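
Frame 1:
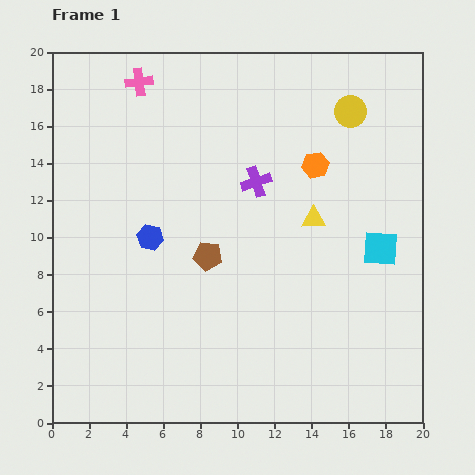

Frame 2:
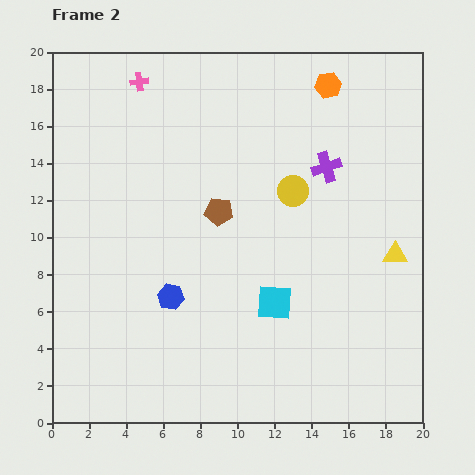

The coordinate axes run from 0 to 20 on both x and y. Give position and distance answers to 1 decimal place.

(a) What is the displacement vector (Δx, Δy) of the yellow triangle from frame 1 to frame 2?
(4.4, -1.9)

The yellow triangle was at (14.1, 11.0) in frame 1 and (18.5, 9.1) in frame 2.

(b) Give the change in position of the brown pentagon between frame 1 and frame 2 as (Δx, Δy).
(0.6, 2.4)

The brown pentagon was at (8.4, 9.0) in frame 1 and (9.0, 11.4) in frame 2.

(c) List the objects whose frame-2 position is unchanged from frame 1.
the pink cross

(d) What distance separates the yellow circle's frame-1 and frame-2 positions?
5.3

The yellow circle moved from (16.1, 16.8) to (13.0, 12.5), a distance of √(3.1² + 4.3²) ≈ 5.3.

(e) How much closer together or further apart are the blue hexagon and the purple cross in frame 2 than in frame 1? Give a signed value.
+4.5

Distance in frame 1: 6.4. Distance in frame 2: 10.9.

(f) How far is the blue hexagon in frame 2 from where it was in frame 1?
3.4

The blue hexagon moved from (5.3, 10.0) to (6.4, 6.8), a distance of √(1.1² + 3.2²) ≈ 3.4.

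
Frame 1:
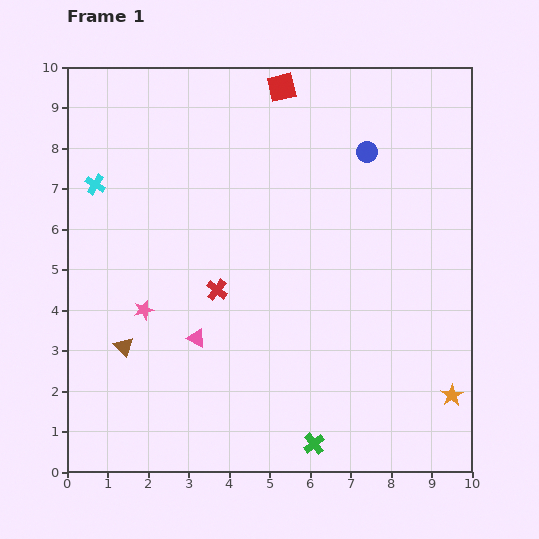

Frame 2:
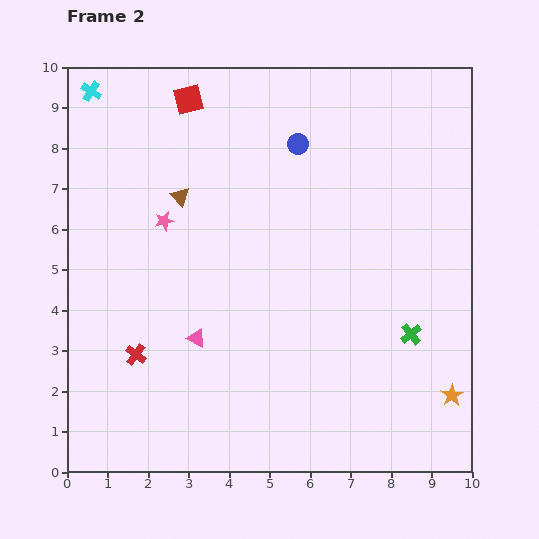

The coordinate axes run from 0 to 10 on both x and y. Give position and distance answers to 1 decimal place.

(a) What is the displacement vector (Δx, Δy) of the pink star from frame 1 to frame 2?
(0.5, 2.2)

The pink star was at (1.9, 4.0) in frame 1 and (2.4, 6.2) in frame 2.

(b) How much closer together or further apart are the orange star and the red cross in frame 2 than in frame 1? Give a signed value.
+1.5

Distance in frame 1: 6.4. Distance in frame 2: 7.9.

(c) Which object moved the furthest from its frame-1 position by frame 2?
the brown triangle

(moved 4.0; next 3.6)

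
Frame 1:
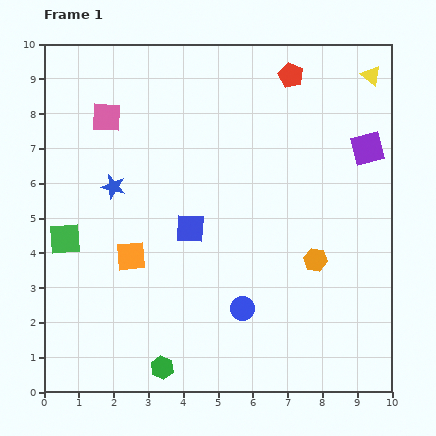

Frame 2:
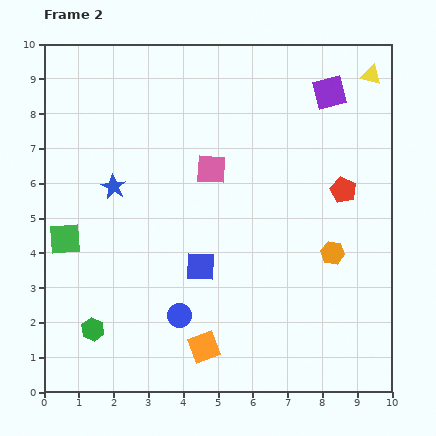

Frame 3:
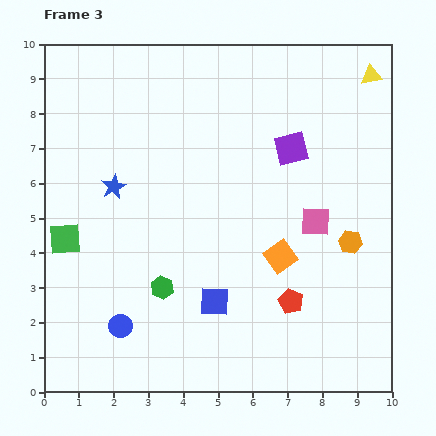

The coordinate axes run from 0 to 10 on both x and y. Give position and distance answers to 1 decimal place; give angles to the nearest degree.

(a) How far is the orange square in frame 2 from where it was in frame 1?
3.3

The orange square moved from (2.5, 3.9) to (4.6, 1.3), a distance of √(2.1² + 2.6²) ≈ 3.3.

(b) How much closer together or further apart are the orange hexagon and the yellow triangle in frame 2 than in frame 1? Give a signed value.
-0.3

Distance in frame 1: 5.5. Distance in frame 2: 5.2.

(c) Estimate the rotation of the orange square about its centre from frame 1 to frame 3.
31° counter-clockwise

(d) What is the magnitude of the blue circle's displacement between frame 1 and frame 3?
3.5

The blue circle moved from (5.7, 2.4) to (2.2, 1.9), a distance of √(3.5² + 0.5²) ≈ 3.5.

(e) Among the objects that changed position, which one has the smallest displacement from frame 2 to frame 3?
the orange hexagon

(moved 0.6)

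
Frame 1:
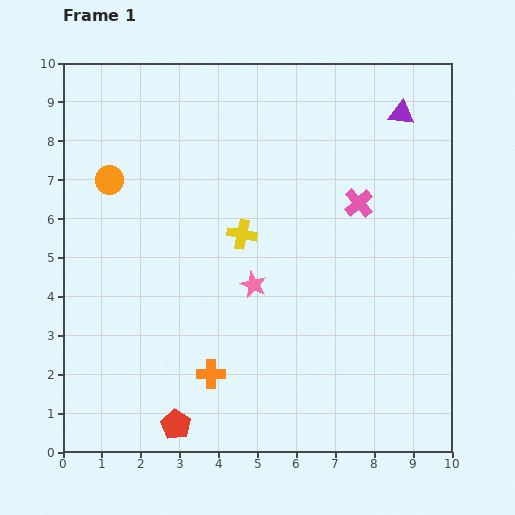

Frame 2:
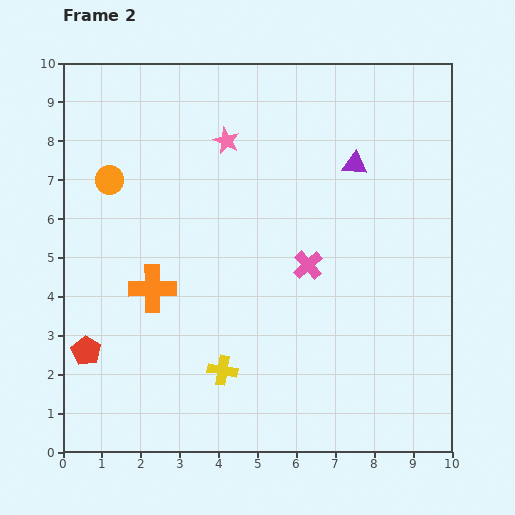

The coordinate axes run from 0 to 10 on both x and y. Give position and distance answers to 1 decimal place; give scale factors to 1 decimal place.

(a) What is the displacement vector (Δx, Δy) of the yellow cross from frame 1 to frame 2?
(-0.5, -3.5)

The yellow cross was at (4.6, 5.6) in frame 1 and (4.1, 2.1) in frame 2.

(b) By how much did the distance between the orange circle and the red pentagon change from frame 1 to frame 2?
-2.1

Distance in frame 1: 6.5. Distance in frame 2: 4.4.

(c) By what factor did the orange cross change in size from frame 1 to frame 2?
1.7×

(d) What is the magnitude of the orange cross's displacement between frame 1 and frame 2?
2.7

The orange cross moved from (3.8, 2.0) to (2.3, 4.2), a distance of √(1.5² + 2.2²) ≈ 2.7.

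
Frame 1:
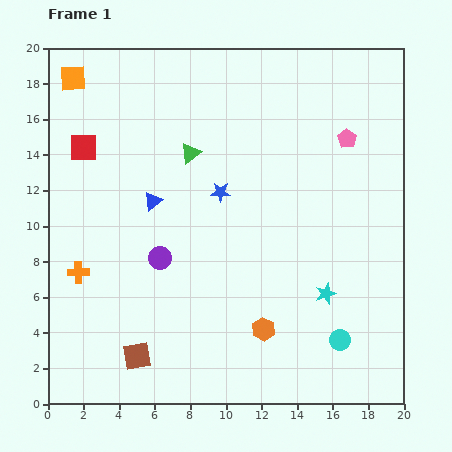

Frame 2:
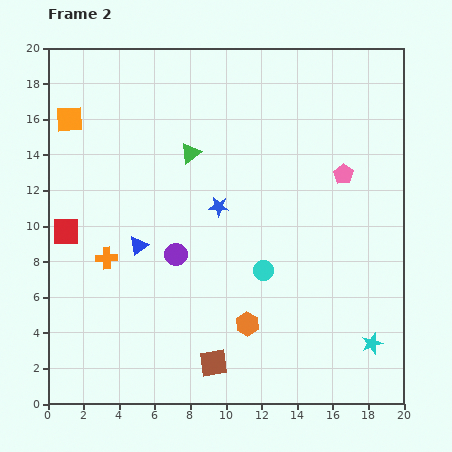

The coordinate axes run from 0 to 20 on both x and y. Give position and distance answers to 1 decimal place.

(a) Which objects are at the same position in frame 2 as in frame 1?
the green triangle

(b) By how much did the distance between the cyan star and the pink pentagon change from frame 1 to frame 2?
+0.8

Distance in frame 1: 8.8. Distance in frame 2: 9.6.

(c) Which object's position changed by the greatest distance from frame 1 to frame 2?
the cyan circle

(moved 5.8; next 4.8)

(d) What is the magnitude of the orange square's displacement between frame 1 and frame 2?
2.3

The orange square moved from (1.4, 18.3) to (1.2, 16.0), a distance of √(0.2² + 2.3²) ≈ 2.3.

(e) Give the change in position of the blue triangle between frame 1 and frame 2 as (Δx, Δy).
(-0.8, -2.5)

The blue triangle was at (5.9, 11.4) in frame 1 and (5.1, 8.9) in frame 2.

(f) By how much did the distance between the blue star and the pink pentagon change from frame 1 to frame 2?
-0.5

Distance in frame 1: 7.7. Distance in frame 2: 7.2.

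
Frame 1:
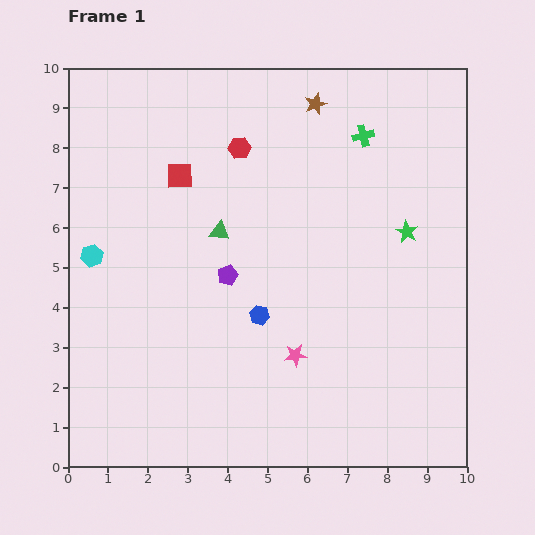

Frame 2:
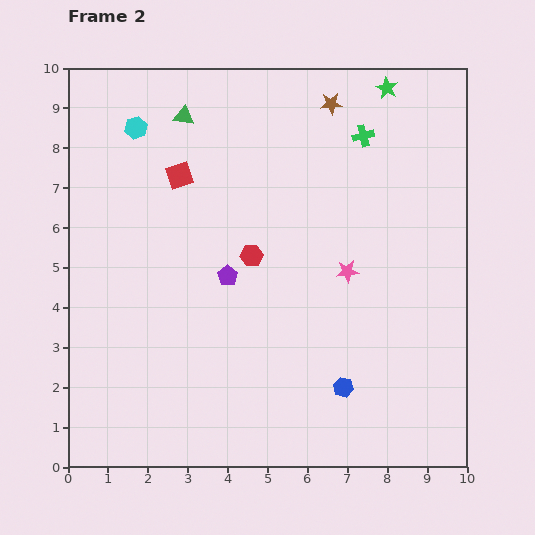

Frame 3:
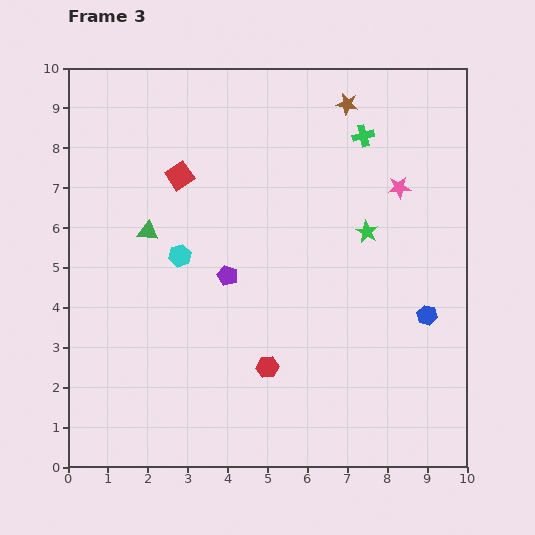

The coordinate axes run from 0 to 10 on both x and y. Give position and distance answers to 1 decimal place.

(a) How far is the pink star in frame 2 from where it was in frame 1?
2.5

The pink star moved from (5.7, 2.8) to (7.0, 4.9), a distance of √(1.3² + 2.1²) ≈ 2.5.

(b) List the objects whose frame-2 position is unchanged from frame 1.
the purple pentagon, the green cross, the red square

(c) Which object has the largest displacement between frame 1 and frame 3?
the red hexagon

(moved 5.5; next 4.9)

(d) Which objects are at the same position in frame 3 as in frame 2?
the purple pentagon, the green cross, the red square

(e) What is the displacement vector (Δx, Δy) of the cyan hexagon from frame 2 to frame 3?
(1.1, -3.2)

The cyan hexagon was at (1.7, 8.5) in frame 2 and (2.8, 5.3) in frame 3.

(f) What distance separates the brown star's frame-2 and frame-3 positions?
0.4

The brown star moved from (6.6, 9.1) to (7.0, 9.1), a distance of √(0.4² + 0.0²) ≈ 0.4.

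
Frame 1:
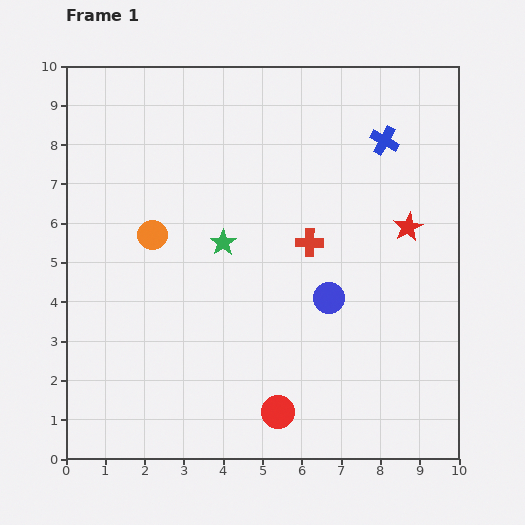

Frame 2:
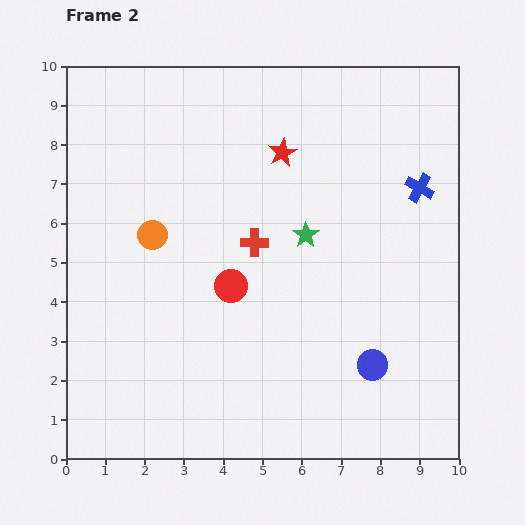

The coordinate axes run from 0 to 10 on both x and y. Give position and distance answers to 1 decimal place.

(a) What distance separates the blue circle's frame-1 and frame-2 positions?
2.0

The blue circle moved from (6.7, 4.1) to (7.8, 2.4), a distance of √(1.1² + 1.7²) ≈ 2.0.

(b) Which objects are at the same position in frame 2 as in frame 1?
the orange circle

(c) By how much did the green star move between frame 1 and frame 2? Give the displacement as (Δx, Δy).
(2.1, 0.2)

The green star was at (4.0, 5.5) in frame 1 and (6.1, 5.7) in frame 2.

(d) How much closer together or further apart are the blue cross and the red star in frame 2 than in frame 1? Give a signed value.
+1.3

Distance in frame 1: 2.3. Distance in frame 2: 3.6.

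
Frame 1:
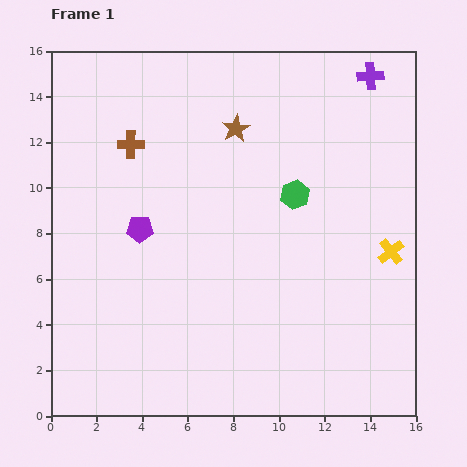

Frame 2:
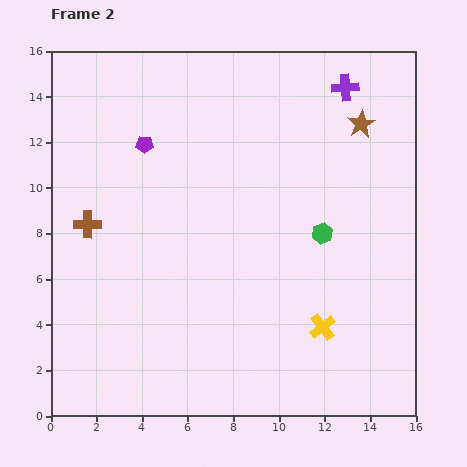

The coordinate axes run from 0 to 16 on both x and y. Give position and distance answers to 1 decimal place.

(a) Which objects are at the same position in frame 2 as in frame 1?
none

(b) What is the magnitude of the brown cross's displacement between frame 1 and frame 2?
4.0

The brown cross moved from (3.5, 11.9) to (1.6, 8.4), a distance of √(1.9² + 3.5²) ≈ 4.0.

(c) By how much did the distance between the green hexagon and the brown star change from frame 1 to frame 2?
+1.2

Distance in frame 1: 3.9. Distance in frame 2: 5.1.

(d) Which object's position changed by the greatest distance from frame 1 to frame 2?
the brown star

(moved 5.5; next 4.5)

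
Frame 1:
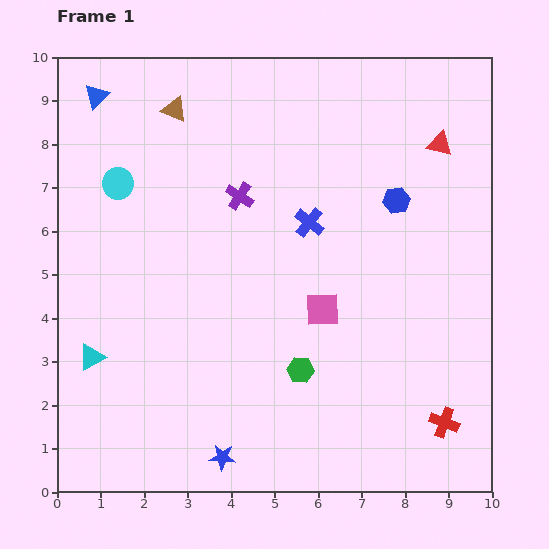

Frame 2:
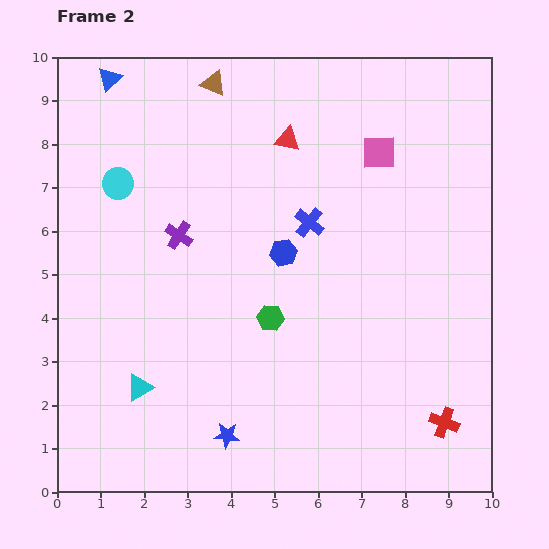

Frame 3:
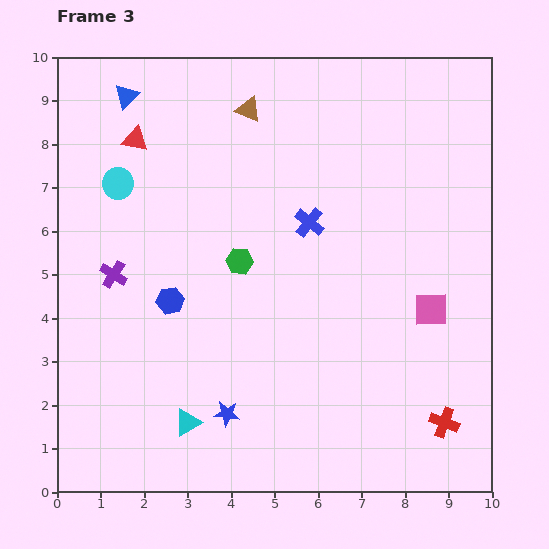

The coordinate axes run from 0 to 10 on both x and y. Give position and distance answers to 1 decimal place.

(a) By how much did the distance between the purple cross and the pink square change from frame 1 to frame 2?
+1.8

Distance in frame 1: 3.2. Distance in frame 2: 5.0.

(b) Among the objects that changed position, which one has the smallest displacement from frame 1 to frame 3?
the blue triangle

(moved 0.7)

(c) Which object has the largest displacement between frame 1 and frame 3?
the red triangle

(moved 7.0; next 5.7)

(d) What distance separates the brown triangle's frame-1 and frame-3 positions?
1.7

The brown triangle moved from (2.7, 8.8) to (4.4, 8.8), a distance of √(1.7² + 0.0²) ≈ 1.7.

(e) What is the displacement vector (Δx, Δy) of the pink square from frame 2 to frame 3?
(1.2, -3.6)

The pink square was at (7.4, 7.8) in frame 2 and (8.6, 4.2) in frame 3.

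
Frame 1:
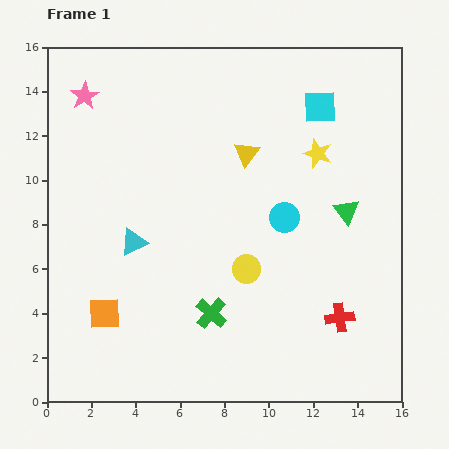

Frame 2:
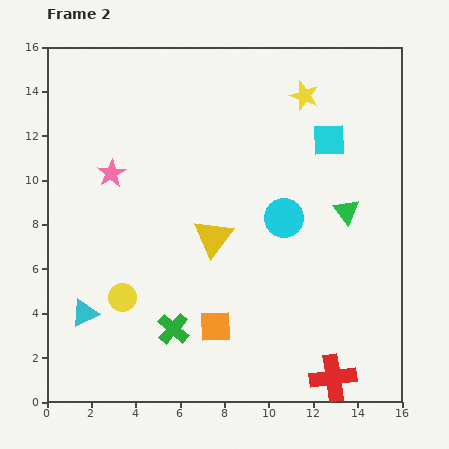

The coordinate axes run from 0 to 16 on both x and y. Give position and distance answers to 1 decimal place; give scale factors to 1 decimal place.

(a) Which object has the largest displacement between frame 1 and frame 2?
the yellow circle

(moved 5.7; next 5.0)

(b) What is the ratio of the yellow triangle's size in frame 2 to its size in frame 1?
1.5×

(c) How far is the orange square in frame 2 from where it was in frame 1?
5.0

The orange square moved from (2.6, 4.0) to (7.6, 3.4), a distance of √(5.0² + 0.6²) ≈ 5.0.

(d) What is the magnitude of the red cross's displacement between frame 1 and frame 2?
2.7

The red cross moved from (13.2, 3.8) to (12.9, 1.1), a distance of √(0.3² + 2.7²) ≈ 2.7.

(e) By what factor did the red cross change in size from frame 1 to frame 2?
1.6×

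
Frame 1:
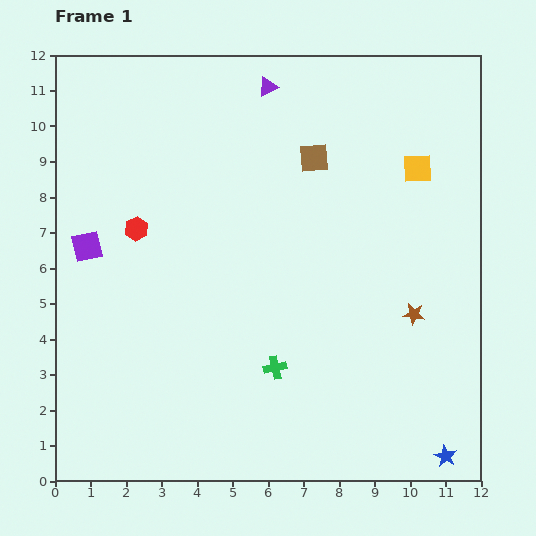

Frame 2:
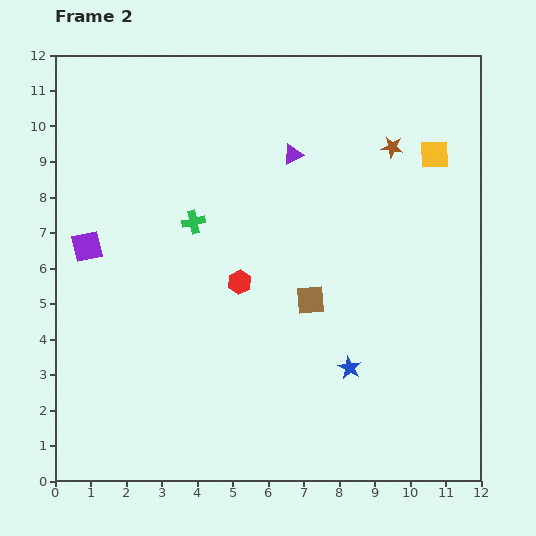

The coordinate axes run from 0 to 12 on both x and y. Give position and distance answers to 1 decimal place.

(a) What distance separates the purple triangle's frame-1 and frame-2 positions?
2.0

The purple triangle moved from (6.0, 11.1) to (6.7, 9.2), a distance of √(0.7² + 1.9²) ≈ 2.0.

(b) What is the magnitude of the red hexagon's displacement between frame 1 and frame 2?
3.3

The red hexagon moved from (2.3, 7.1) to (5.2, 5.6), a distance of √(2.9² + 1.5²) ≈ 3.3.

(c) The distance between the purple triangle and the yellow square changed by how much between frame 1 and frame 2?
-0.8

Distance in frame 1: 4.8. Distance in frame 2: 4.0.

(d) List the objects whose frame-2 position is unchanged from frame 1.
the purple square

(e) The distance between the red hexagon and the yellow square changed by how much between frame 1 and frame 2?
-1.5

Distance in frame 1: 8.1. Distance in frame 2: 6.6.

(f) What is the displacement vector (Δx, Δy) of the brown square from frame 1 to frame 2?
(-0.1, -4.0)

The brown square was at (7.3, 9.1) in frame 1 and (7.2, 5.1) in frame 2.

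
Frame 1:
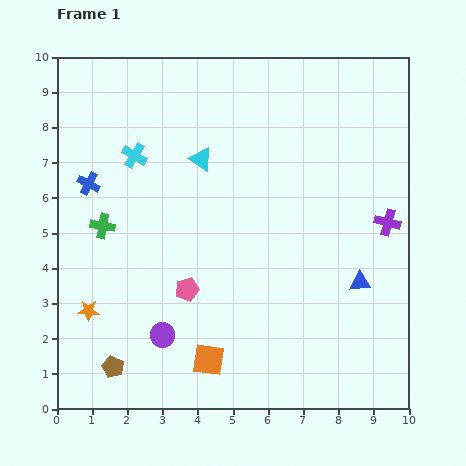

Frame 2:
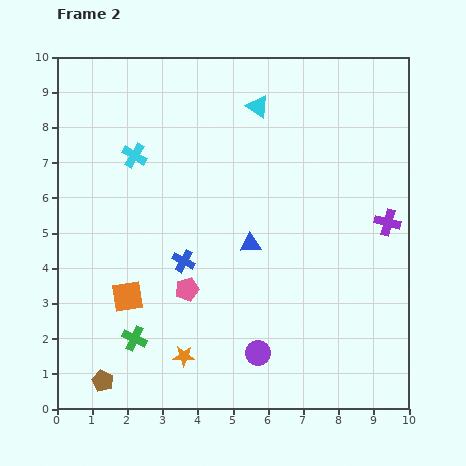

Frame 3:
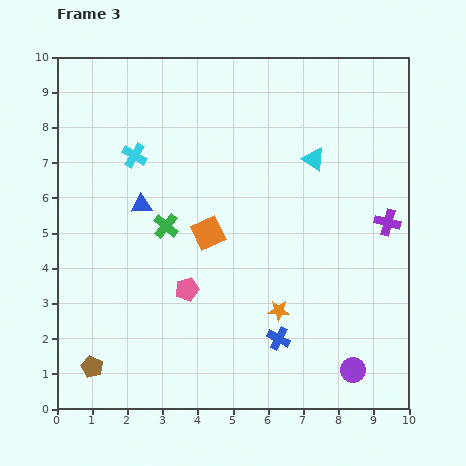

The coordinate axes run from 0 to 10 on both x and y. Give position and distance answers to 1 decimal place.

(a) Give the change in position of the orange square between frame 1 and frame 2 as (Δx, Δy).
(-2.3, 1.8)

The orange square was at (4.3, 1.4) in frame 1 and (2.0, 3.2) in frame 2.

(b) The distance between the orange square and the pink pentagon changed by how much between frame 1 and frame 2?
-0.4

Distance in frame 1: 2.1. Distance in frame 2: 1.7.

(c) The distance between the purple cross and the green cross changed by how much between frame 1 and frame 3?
-1.8

Distance in frame 1: 8.1. Distance in frame 3: 6.3.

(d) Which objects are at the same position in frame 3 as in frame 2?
the purple cross, the cyan cross, the pink pentagon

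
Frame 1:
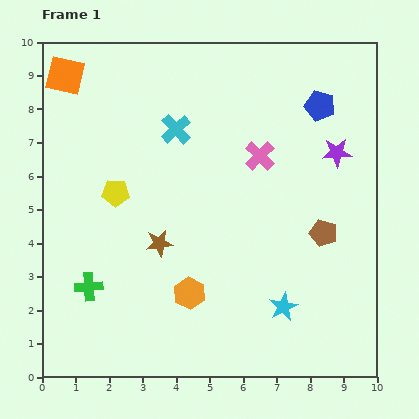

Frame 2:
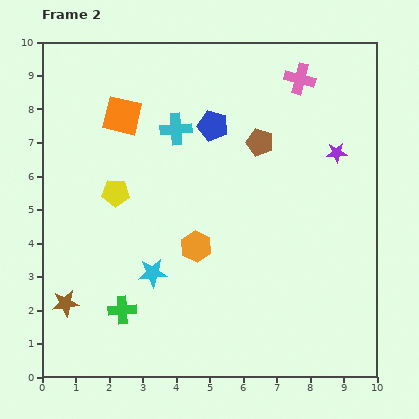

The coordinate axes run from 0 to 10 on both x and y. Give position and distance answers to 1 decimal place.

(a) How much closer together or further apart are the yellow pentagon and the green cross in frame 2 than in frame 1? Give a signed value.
+0.6

Distance in frame 1: 2.9. Distance in frame 2: 3.5.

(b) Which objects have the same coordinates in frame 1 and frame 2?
the purple star, the cyan cross, the yellow pentagon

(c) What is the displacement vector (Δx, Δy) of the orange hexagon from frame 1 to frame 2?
(0.2, 1.4)

The orange hexagon was at (4.4, 2.5) in frame 1 and (4.6, 3.9) in frame 2.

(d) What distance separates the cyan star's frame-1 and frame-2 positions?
4.0

The cyan star moved from (7.2, 2.1) to (3.3, 3.1), a distance of √(3.9² + 1.0²) ≈ 4.0.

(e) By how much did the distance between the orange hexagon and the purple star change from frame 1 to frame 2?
-1.1

Distance in frame 1: 6.1. Distance in frame 2: 5.0.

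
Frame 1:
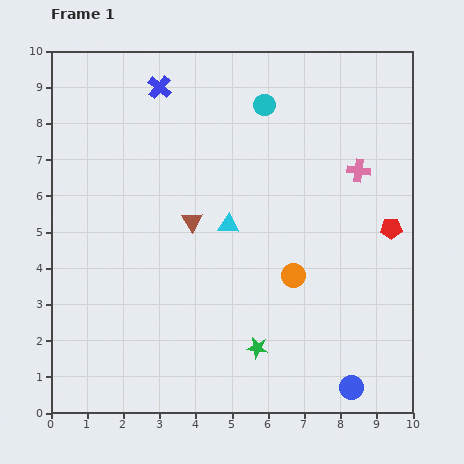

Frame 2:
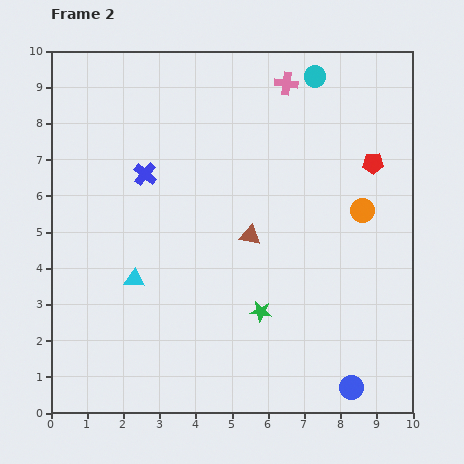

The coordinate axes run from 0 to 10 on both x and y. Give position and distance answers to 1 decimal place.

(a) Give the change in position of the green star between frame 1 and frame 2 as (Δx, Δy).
(0.1, 1.0)

The green star was at (5.7, 1.8) in frame 1 and (5.8, 2.8) in frame 2.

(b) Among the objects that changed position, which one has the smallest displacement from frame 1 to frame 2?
the green star

(moved 1.0)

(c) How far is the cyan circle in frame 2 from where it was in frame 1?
1.6

The cyan circle moved from (5.9, 8.5) to (7.3, 9.3), a distance of √(1.4² + 0.8²) ≈ 1.6.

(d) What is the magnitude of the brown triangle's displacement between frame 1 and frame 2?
1.6

The brown triangle moved from (3.9, 5.3) to (5.5, 4.9), a distance of √(1.6² + 0.4²) ≈ 1.6.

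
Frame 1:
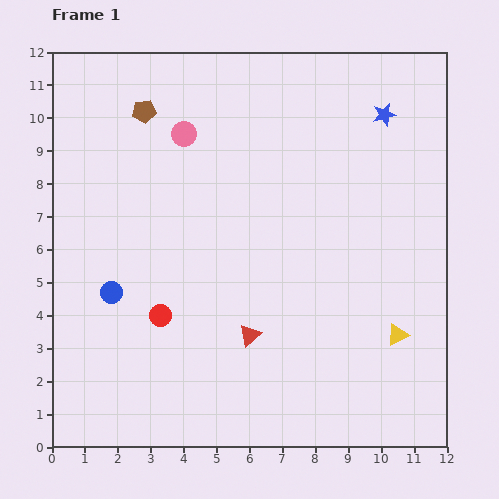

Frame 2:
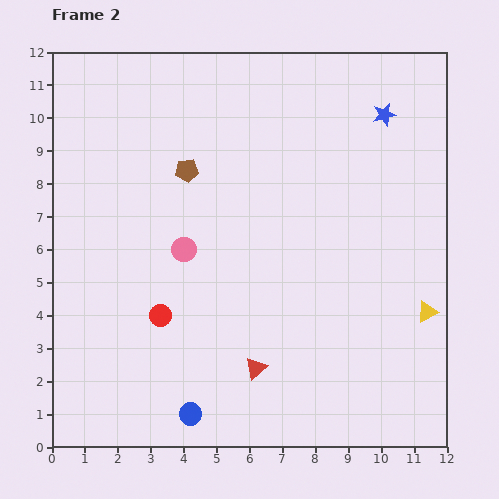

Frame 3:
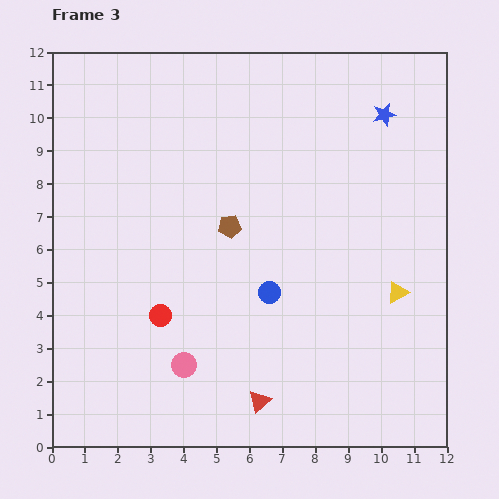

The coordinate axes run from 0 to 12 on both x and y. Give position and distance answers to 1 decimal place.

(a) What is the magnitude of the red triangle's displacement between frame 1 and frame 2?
1.0

The red triangle moved from (6.0, 3.4) to (6.2, 2.4), a distance of √(0.2² + 1.0²) ≈ 1.0.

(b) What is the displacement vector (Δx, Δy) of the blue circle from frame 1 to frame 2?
(2.4, -3.7)

The blue circle was at (1.8, 4.7) in frame 1 and (4.2, 1.0) in frame 2.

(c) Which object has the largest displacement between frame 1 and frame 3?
the pink circle

(moved 7.0; next 4.8)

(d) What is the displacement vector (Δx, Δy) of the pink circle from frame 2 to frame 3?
(0.0, -3.5)

The pink circle was at (4.0, 6.0) in frame 2 and (4.0, 2.5) in frame 3.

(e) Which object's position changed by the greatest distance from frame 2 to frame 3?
the blue circle

(moved 4.4; next 3.5)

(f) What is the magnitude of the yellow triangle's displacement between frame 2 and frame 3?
1.1

The yellow triangle moved from (11.4, 4.1) to (10.5, 4.7), a distance of √(0.9² + 0.6²) ≈ 1.1.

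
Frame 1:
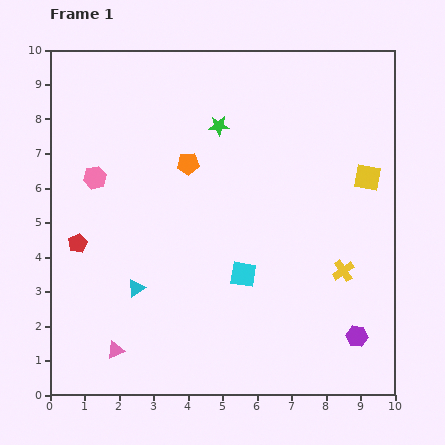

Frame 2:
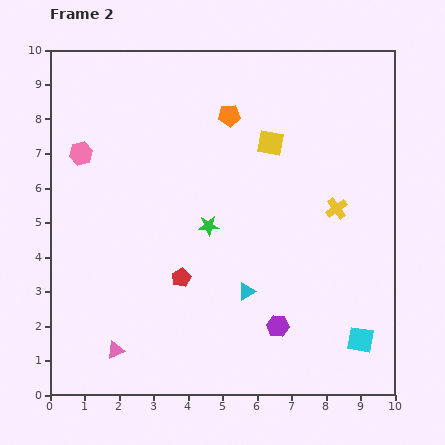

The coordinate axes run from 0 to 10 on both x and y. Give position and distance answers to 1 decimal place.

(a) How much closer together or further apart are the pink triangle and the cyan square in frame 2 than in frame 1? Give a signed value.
+2.8

Distance in frame 1: 4.3. Distance in frame 2: 7.1.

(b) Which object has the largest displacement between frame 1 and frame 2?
the cyan square

(moved 3.9; next 3.2)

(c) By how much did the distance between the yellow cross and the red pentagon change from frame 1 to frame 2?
-2.8

Distance in frame 1: 7.7. Distance in frame 2: 4.9.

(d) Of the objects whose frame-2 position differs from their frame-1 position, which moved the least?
the pink hexagon

(moved 0.8)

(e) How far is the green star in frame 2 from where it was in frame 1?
2.9

The green star moved from (4.9, 7.8) to (4.6, 4.9), a distance of √(0.3² + 2.9²) ≈ 2.9.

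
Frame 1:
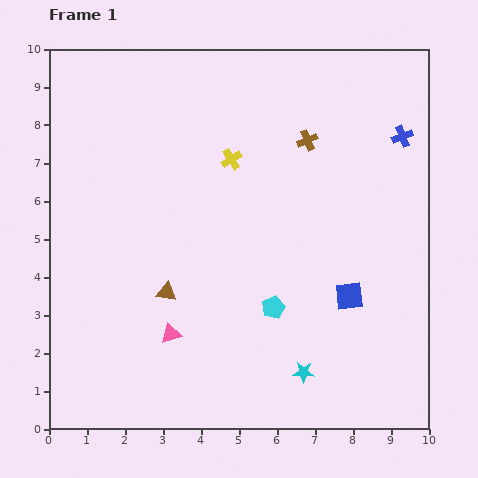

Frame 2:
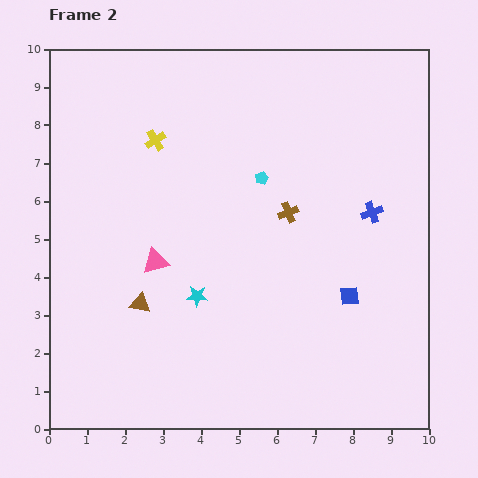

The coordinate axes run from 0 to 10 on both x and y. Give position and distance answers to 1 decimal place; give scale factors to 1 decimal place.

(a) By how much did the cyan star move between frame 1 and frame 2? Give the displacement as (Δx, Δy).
(-2.8, 2.0)

The cyan star was at (6.7, 1.5) in frame 1 and (3.9, 3.5) in frame 2.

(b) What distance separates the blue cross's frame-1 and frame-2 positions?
2.2

The blue cross moved from (9.3, 7.7) to (8.5, 5.7), a distance of √(0.8² + 2.0²) ≈ 2.2.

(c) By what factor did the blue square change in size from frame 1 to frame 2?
0.7×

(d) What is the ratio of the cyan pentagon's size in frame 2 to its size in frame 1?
0.6×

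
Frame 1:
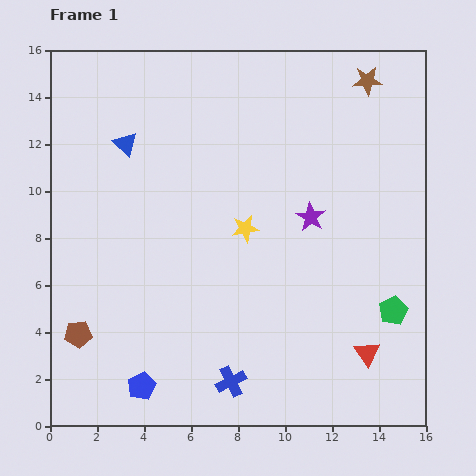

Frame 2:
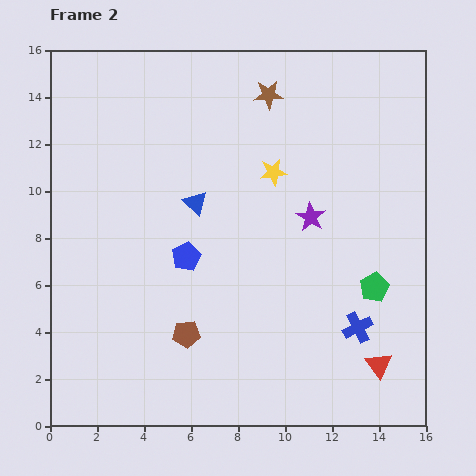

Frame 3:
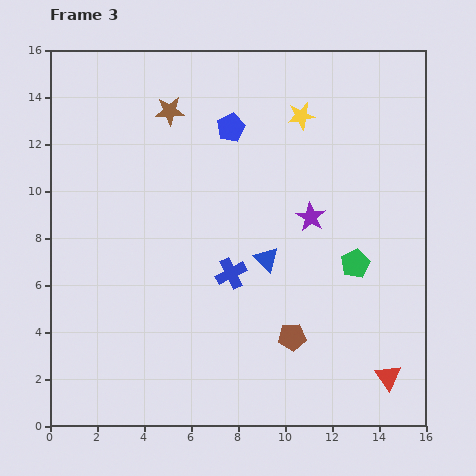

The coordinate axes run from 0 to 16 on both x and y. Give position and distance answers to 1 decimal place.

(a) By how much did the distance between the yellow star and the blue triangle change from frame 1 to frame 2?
-2.7

Distance in frame 1: 6.2. Distance in frame 2: 3.5.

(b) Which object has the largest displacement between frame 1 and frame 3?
the blue pentagon

(moved 11.6; next 9.1)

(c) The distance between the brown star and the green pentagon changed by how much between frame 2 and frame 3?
+0.8

Distance in frame 2: 9.4. Distance in frame 3: 10.2.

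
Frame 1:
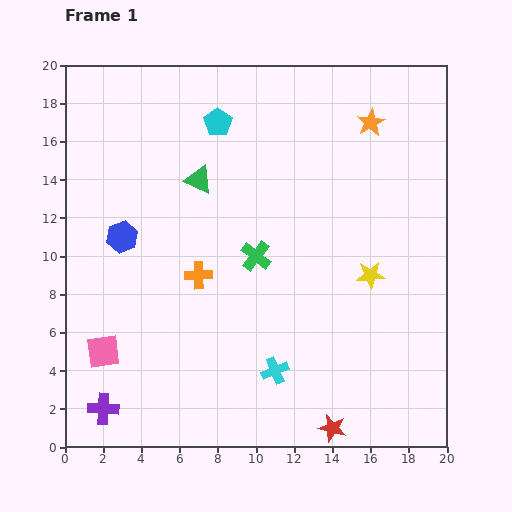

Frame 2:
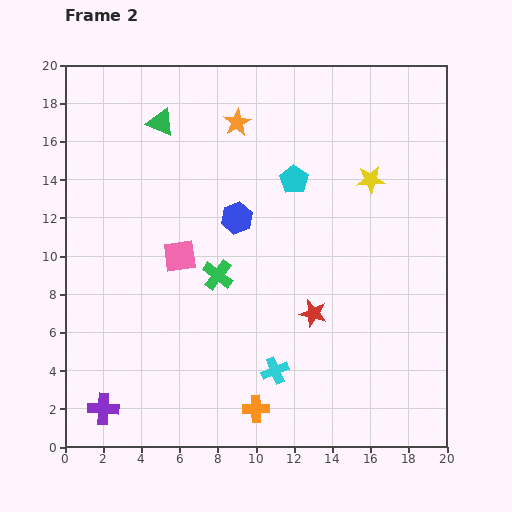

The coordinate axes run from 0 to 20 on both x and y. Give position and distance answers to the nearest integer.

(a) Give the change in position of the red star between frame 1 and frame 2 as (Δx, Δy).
(-1, 6)

The red star was at (14, 1) in frame 1 and (13, 7) in frame 2.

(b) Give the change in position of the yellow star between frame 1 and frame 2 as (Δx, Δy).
(0, 5)

The yellow star was at (16, 9) in frame 1 and (16, 14) in frame 2.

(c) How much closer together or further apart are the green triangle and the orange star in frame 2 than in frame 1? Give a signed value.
-5

Distance in frame 1: 9. Distance in frame 2: 4.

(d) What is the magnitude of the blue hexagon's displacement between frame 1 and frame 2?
6

The blue hexagon moved from (3, 11) to (9, 12), a distance of √(6² + 1²) ≈ 6.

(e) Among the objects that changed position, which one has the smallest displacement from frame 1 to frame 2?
the green cross

(moved 2)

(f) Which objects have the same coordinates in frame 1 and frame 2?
the cyan cross, the purple cross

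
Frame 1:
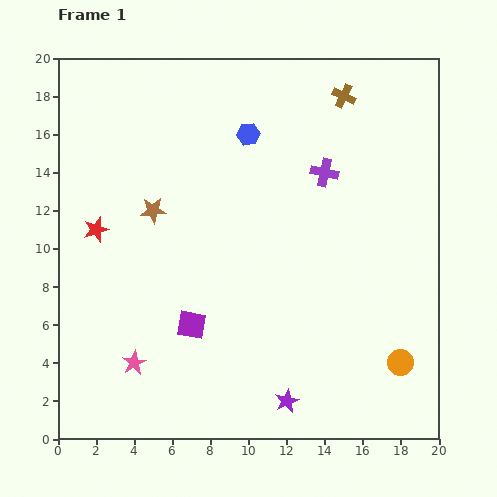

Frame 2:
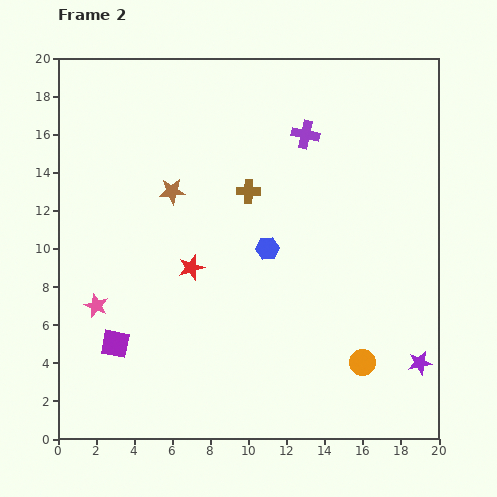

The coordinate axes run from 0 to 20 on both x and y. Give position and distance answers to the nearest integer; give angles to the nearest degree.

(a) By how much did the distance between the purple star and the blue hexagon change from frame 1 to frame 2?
-4

Distance in frame 1: 14. Distance in frame 2: 10.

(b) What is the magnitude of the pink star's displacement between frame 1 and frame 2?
4

The pink star moved from (4, 4) to (2, 7), a distance of √(2² + 3²) ≈ 4.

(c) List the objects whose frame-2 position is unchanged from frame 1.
none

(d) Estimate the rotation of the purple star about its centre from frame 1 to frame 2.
15° clockwise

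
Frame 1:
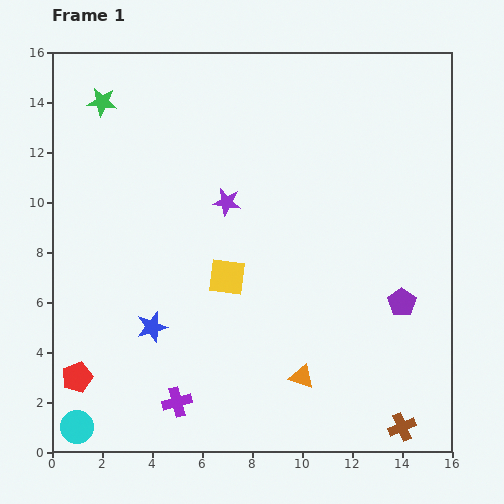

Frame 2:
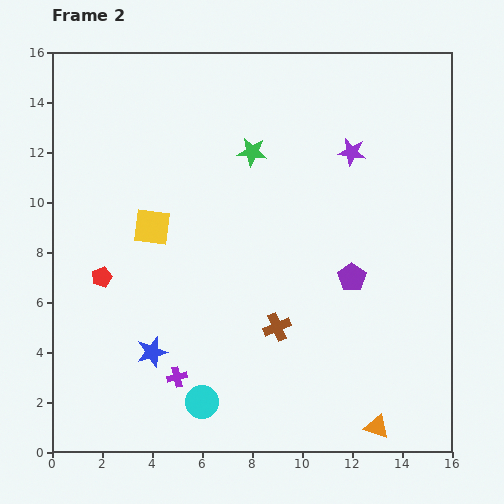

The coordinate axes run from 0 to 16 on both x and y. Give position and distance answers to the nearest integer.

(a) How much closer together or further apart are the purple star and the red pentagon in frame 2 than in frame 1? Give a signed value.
+2

Distance in frame 1: 9. Distance in frame 2: 11.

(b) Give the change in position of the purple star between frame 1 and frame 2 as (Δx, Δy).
(5, 2)

The purple star was at (7, 10) in frame 1 and (12, 12) in frame 2.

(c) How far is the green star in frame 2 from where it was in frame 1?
6

The green star moved from (2, 14) to (8, 12), a distance of √(6² + 2²) ≈ 6.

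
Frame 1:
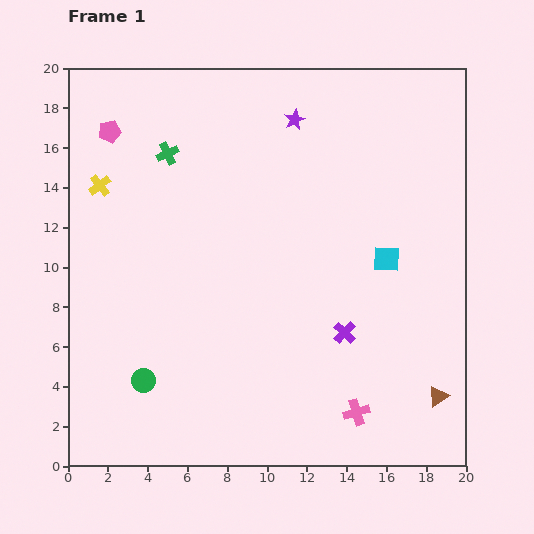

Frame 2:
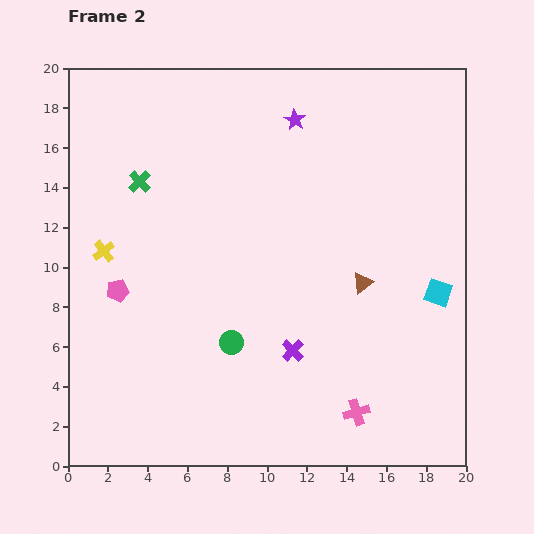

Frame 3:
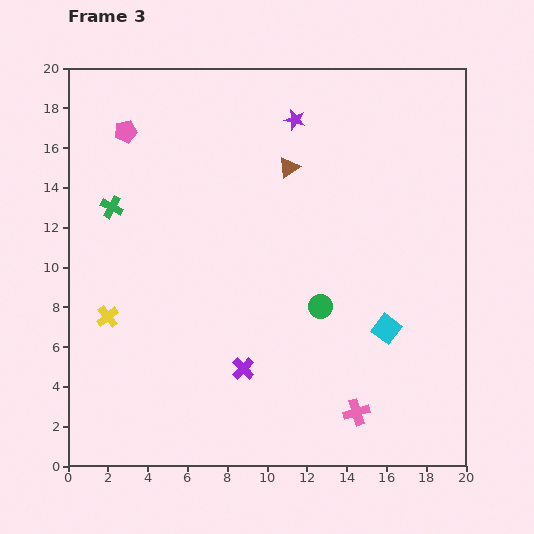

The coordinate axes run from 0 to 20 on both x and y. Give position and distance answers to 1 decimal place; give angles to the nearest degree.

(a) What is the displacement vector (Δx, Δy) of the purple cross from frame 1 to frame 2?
(-2.6, -0.9)

The purple cross was at (13.9, 6.7) in frame 1 and (11.3, 5.8) in frame 2.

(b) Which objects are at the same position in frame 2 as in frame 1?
the pink cross, the purple star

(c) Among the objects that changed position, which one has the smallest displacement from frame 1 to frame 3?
the pink pentagon

(moved 0.8)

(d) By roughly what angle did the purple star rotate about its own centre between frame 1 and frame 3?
30° counter-clockwise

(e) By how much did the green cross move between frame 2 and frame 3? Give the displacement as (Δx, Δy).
(-1.4, -1.3)

The green cross was at (3.6, 14.3) in frame 2 and (2.2, 13.0) in frame 3.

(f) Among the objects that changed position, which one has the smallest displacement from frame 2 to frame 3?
the green cross

(moved 1.9)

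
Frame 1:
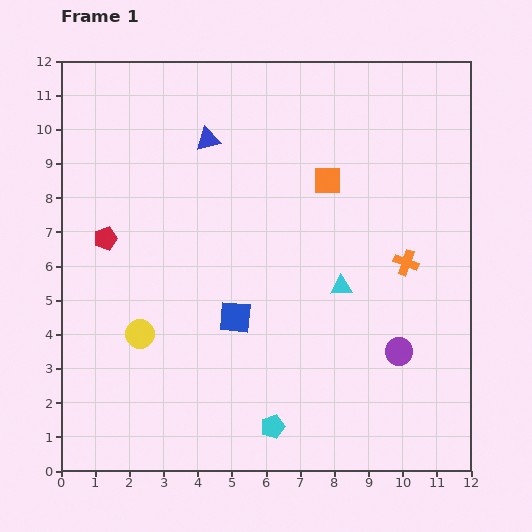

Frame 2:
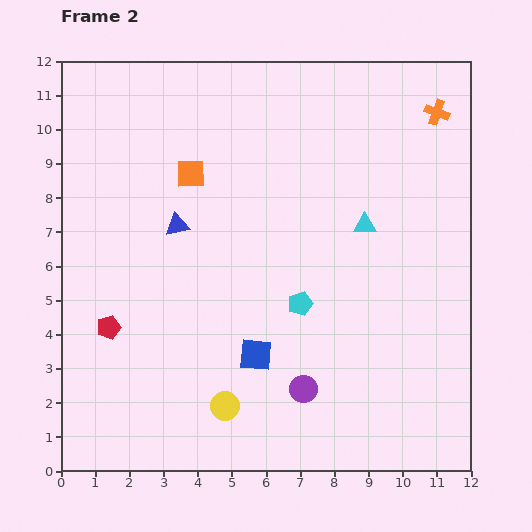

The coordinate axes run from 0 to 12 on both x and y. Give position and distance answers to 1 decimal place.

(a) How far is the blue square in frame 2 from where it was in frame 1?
1.3

The blue square moved from (5.1, 4.5) to (5.7, 3.4), a distance of √(0.6² + 1.1²) ≈ 1.3.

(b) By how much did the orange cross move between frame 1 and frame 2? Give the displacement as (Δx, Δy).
(0.9, 4.4)

The orange cross was at (10.1, 6.1) in frame 1 and (11.0, 10.5) in frame 2.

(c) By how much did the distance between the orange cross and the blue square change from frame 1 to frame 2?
+3.7

Distance in frame 1: 5.2. Distance in frame 2: 8.9.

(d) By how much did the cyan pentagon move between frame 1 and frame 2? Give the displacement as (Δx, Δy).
(0.8, 3.6)

The cyan pentagon was at (6.2, 1.3) in frame 1 and (7.0, 4.9) in frame 2.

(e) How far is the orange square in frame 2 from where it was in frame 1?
4.0

The orange square moved from (7.8, 8.5) to (3.8, 8.7), a distance of √(4.0² + 0.2²) ≈ 4.0.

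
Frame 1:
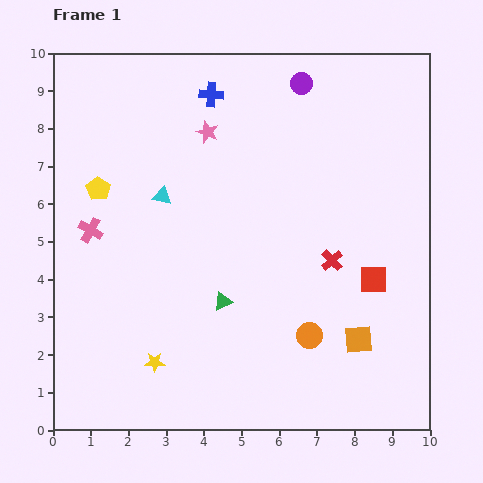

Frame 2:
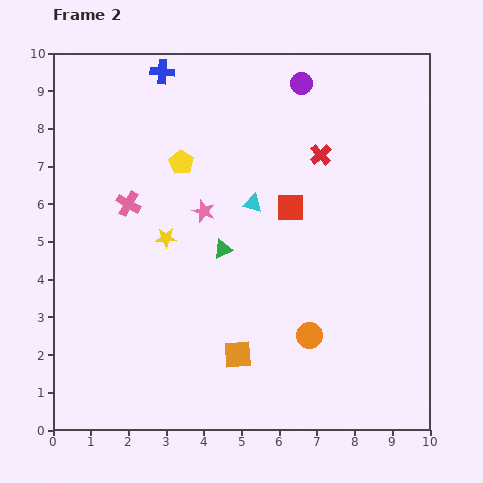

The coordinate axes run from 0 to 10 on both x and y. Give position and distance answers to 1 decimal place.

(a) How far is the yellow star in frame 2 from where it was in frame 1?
3.3

The yellow star moved from (2.7, 1.8) to (3.0, 5.1), a distance of √(0.3² + 3.3²) ≈ 3.3.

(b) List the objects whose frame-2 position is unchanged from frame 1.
the orange circle, the purple circle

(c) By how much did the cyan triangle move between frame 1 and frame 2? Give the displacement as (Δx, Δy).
(2.4, -0.2)

The cyan triangle was at (2.9, 6.2) in frame 1 and (5.3, 6.0) in frame 2.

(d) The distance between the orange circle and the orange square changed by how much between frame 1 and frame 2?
+0.7

Distance in frame 1: 1.3. Distance in frame 2: 2.0.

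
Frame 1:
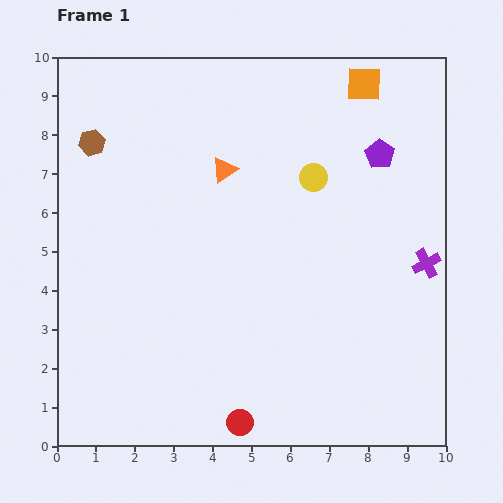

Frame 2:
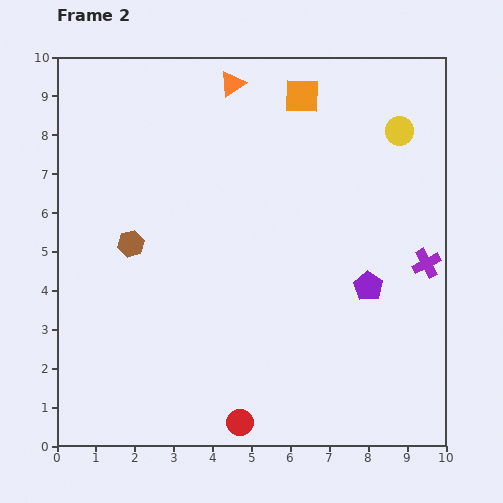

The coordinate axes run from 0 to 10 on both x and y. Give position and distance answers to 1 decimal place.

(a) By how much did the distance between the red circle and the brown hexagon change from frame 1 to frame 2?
-2.7

Distance in frame 1: 8.1. Distance in frame 2: 5.4.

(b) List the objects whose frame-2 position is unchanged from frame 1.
the purple cross, the red circle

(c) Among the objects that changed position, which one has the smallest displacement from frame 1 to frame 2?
the orange square

(moved 1.6)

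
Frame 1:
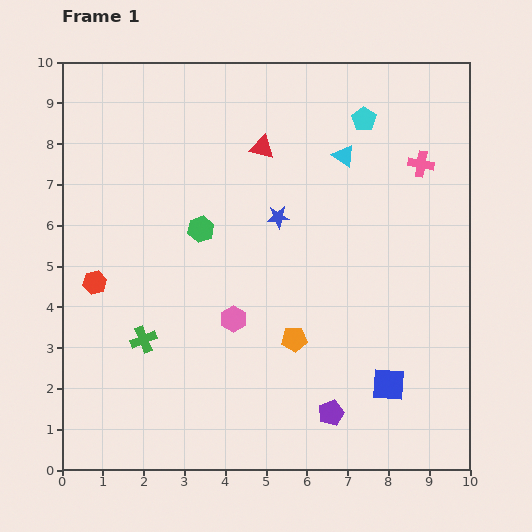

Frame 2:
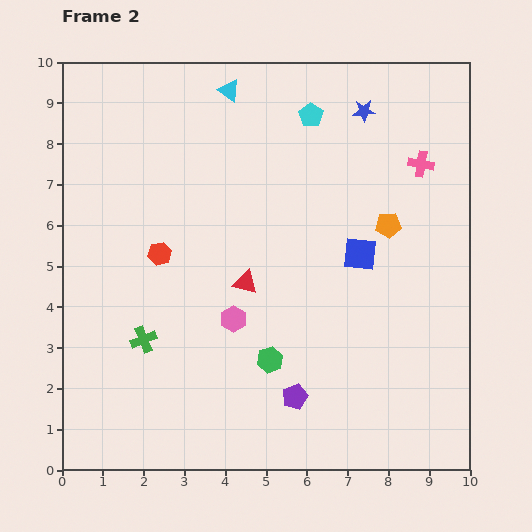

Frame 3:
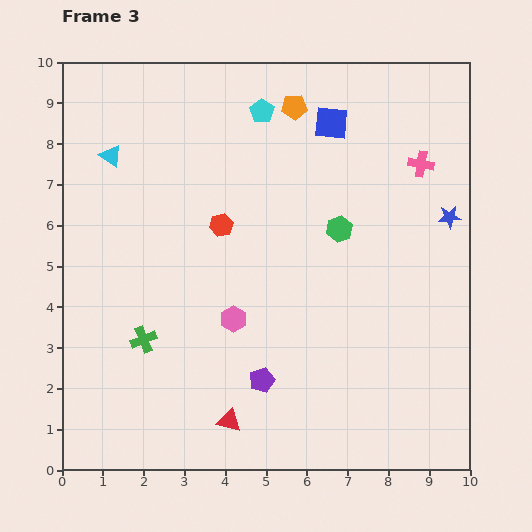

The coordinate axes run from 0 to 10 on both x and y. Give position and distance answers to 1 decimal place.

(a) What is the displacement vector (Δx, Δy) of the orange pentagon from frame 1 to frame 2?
(2.3, 2.8)

The orange pentagon was at (5.7, 3.2) in frame 1 and (8.0, 6.0) in frame 2.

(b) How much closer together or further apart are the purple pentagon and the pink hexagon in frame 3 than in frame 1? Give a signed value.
-1.6

Distance in frame 1: 3.3. Distance in frame 3: 1.7.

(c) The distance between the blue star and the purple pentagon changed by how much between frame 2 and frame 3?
-1.1

Distance in frame 2: 7.2. Distance in frame 3: 6.1.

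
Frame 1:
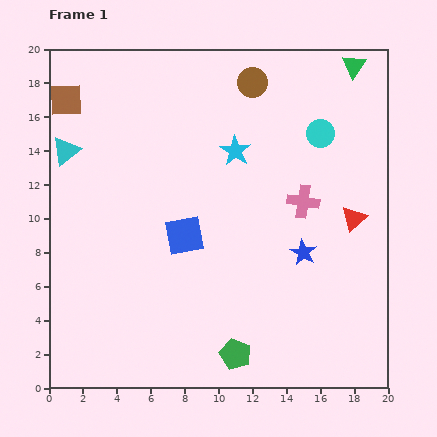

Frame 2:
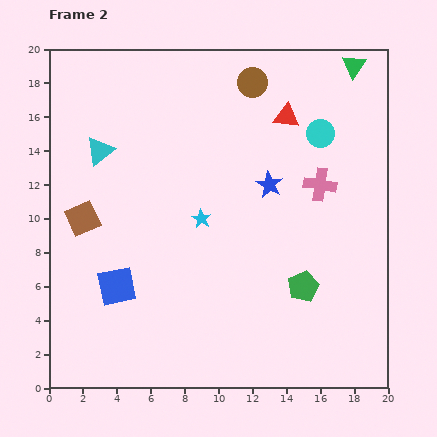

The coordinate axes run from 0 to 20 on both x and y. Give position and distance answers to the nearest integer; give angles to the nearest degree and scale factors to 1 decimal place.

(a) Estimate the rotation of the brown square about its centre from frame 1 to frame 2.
23° counter-clockwise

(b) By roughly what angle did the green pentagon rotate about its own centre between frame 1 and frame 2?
24° clockwise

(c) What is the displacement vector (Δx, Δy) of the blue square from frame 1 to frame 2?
(-4, -3)

The blue square was at (8, 9) in frame 1 and (4, 6) in frame 2.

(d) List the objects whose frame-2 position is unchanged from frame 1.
the brown circle, the cyan circle, the green triangle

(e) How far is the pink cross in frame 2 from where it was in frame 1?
1

The pink cross moved from (15, 11) to (16, 12), a distance of √(1² + 1²) ≈ 1.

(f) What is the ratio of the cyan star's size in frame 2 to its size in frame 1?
0.6×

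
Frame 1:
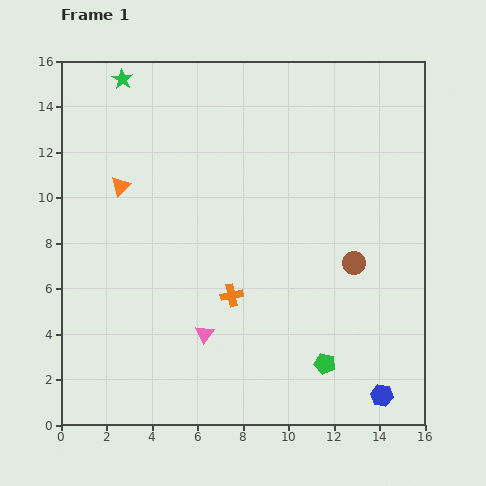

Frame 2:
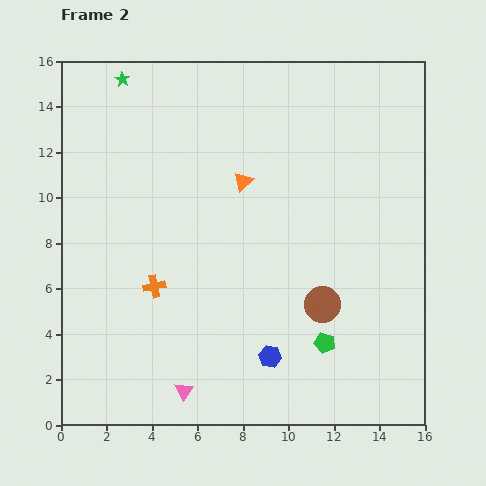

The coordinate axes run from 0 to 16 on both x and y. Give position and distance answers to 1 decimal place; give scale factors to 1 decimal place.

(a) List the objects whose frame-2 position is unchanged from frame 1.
the green star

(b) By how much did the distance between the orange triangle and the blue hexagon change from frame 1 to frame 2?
-6.9

Distance in frame 1: 14.7. Distance in frame 2: 7.8.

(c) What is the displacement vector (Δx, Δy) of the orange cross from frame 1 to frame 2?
(-3.4, 0.4)

The orange cross was at (7.5, 5.7) in frame 1 and (4.1, 6.1) in frame 2.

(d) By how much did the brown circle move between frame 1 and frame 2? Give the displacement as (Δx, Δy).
(-1.4, -1.8)

The brown circle was at (12.9, 7.1) in frame 1 and (11.5, 5.3) in frame 2.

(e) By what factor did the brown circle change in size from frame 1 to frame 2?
1.6×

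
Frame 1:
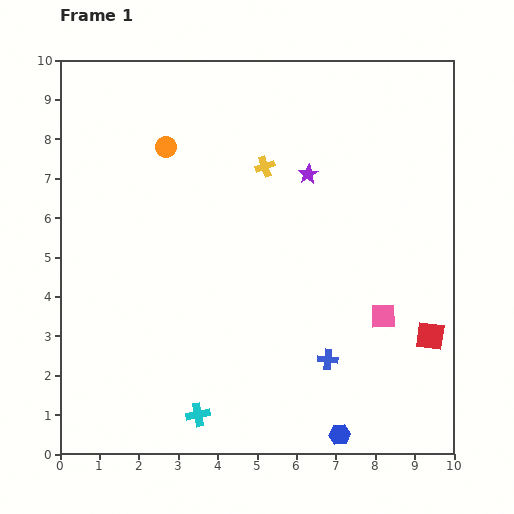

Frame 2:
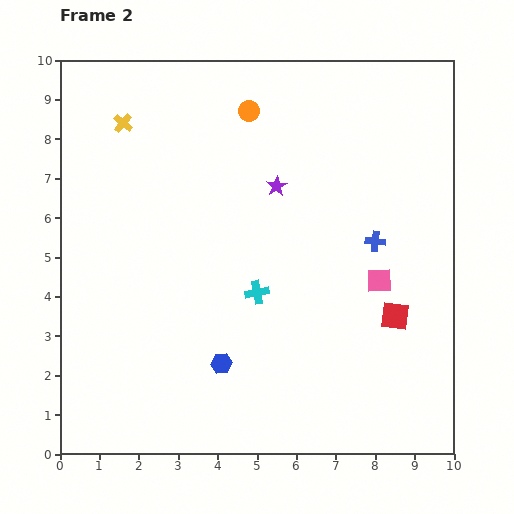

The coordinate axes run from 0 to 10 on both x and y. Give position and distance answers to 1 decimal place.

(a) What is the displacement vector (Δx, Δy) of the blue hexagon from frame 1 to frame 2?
(-3.0, 1.8)

The blue hexagon was at (7.1, 0.5) in frame 1 and (4.1, 2.3) in frame 2.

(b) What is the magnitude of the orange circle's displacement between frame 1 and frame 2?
2.3

The orange circle moved from (2.7, 7.8) to (4.8, 8.7), a distance of √(2.1² + 0.9²) ≈ 2.3.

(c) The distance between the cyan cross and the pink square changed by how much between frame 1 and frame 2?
-2.2

Distance in frame 1: 5.3. Distance in frame 2: 3.1.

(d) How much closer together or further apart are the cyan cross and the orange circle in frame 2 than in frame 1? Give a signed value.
-2.2

Distance in frame 1: 6.8. Distance in frame 2: 4.6.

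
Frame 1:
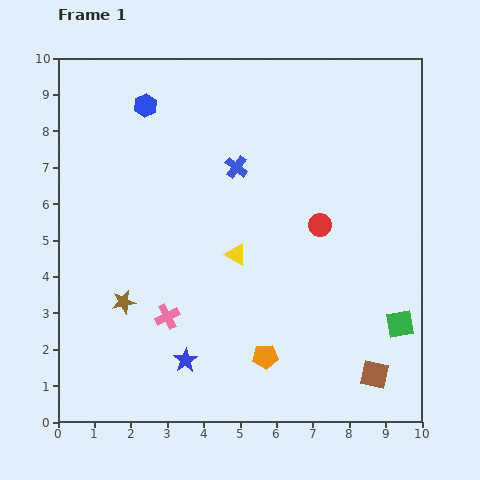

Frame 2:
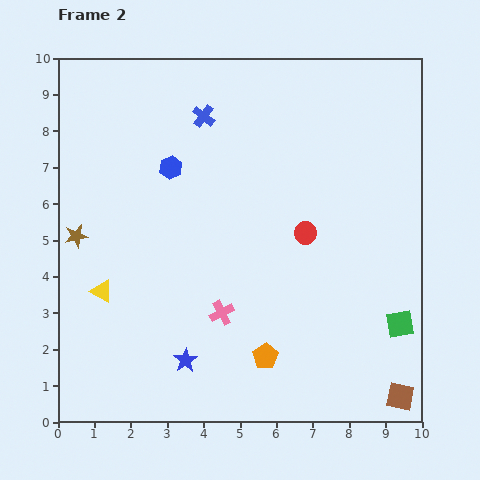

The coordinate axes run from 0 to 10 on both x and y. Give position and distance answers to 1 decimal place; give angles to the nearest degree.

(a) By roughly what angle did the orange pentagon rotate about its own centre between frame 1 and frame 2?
30° counter-clockwise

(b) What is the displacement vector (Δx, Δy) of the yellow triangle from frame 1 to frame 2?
(-3.7, -1.0)

The yellow triangle was at (4.9, 4.6) in frame 1 and (1.2, 3.6) in frame 2.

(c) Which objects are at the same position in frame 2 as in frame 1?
the orange pentagon, the blue star, the green square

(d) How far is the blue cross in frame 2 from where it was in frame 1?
1.7

The blue cross moved from (4.9, 7.0) to (4.0, 8.4), a distance of √(0.9² + 1.4²) ≈ 1.7.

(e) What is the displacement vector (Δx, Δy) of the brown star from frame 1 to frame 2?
(-1.3, 1.8)

The brown star was at (1.8, 3.3) in frame 1 and (0.5, 5.1) in frame 2.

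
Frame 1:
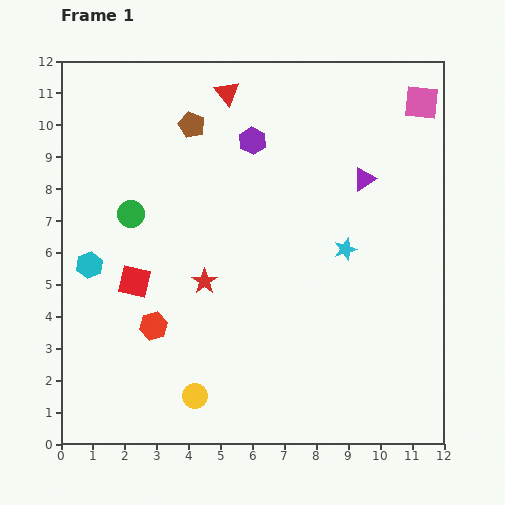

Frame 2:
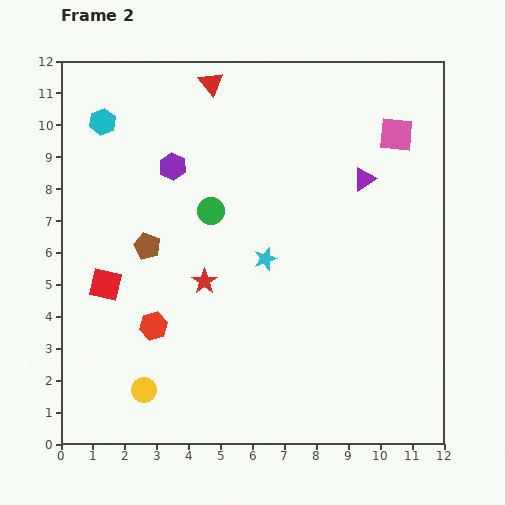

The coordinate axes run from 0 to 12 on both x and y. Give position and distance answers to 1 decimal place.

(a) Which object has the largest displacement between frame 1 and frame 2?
the cyan hexagon

(moved 4.5; next 4.0)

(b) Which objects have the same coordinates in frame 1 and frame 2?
the red hexagon, the red star, the purple triangle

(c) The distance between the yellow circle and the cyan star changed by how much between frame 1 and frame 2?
-1.0

Distance in frame 1: 6.6. Distance in frame 2: 5.6.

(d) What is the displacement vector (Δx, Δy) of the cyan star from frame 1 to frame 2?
(-2.5, -0.3)

The cyan star was at (8.9, 6.1) in frame 1 and (6.4, 5.8) in frame 2.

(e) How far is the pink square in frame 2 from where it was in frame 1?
1.3

The pink square moved from (11.3, 10.7) to (10.5, 9.7), a distance of √(0.8² + 1.0²) ≈ 1.3.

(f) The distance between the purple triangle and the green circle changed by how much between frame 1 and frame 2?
-2.5

Distance in frame 1: 7.4. Distance in frame 2: 4.9.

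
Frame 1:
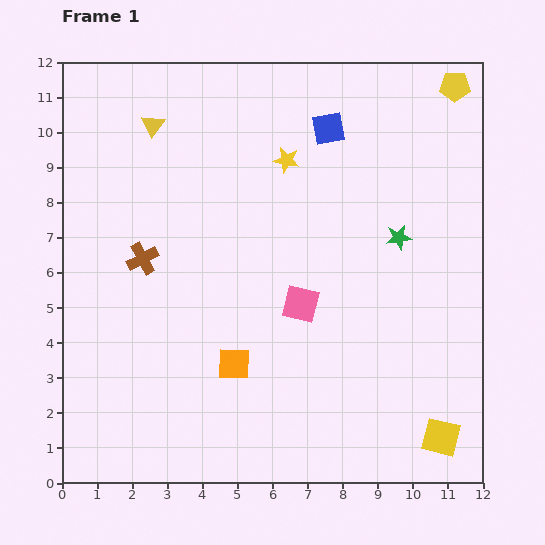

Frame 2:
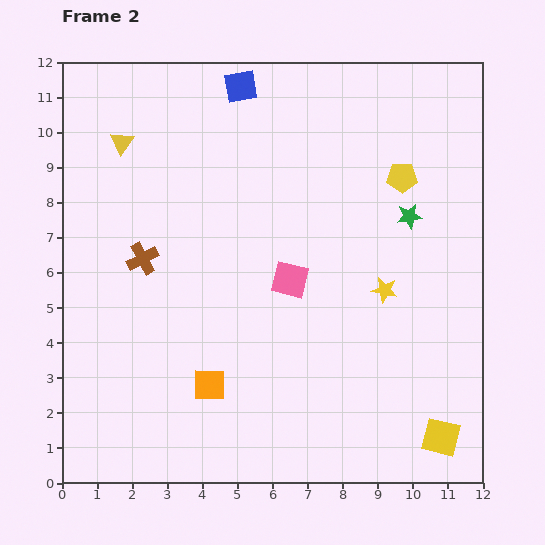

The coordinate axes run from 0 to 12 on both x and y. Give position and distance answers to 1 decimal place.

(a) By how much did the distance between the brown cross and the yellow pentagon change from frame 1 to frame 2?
-2.5

Distance in frame 1: 10.2. Distance in frame 2: 7.7.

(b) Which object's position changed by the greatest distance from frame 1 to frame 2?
the yellow star

(moved 4.6; next 3.0)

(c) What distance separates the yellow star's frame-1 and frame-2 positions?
4.6

The yellow star moved from (6.4, 9.2) to (9.2, 5.5), a distance of √(2.8² + 3.7²) ≈ 4.6.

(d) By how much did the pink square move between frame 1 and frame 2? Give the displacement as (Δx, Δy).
(-0.3, 0.7)

The pink square was at (6.8, 5.1) in frame 1 and (6.5, 5.8) in frame 2.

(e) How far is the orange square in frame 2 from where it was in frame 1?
0.9

The orange square moved from (4.9, 3.4) to (4.2, 2.8), a distance of √(0.7² + 0.6²) ≈ 0.9.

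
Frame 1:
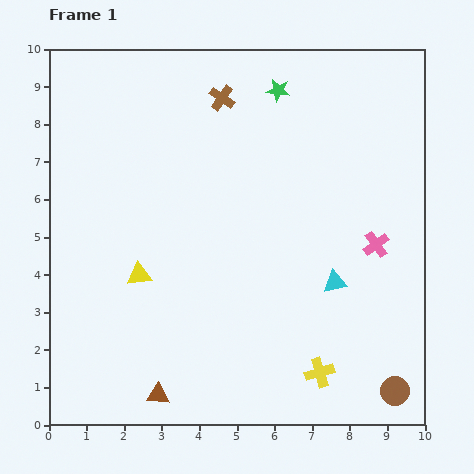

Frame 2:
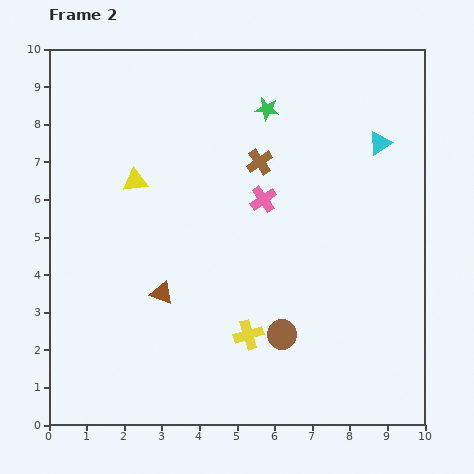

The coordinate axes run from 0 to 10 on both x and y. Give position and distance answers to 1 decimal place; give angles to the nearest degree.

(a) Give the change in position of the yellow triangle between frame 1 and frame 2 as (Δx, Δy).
(-0.1, 2.5)

The yellow triangle was at (2.4, 4.0) in frame 1 and (2.3, 6.5) in frame 2.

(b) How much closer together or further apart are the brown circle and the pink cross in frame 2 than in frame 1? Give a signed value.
-0.3

Distance in frame 1: 3.9. Distance in frame 2: 3.6.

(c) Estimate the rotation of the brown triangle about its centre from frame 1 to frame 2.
15° clockwise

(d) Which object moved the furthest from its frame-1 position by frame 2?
the cyan triangle

(moved 3.9; next 3.4)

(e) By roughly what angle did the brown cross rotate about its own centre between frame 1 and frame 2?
21° clockwise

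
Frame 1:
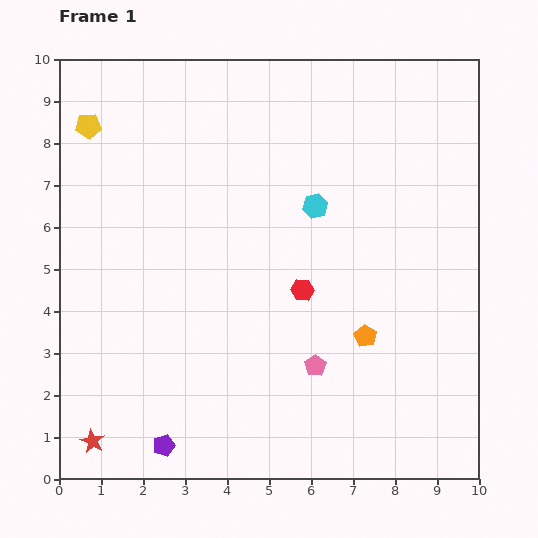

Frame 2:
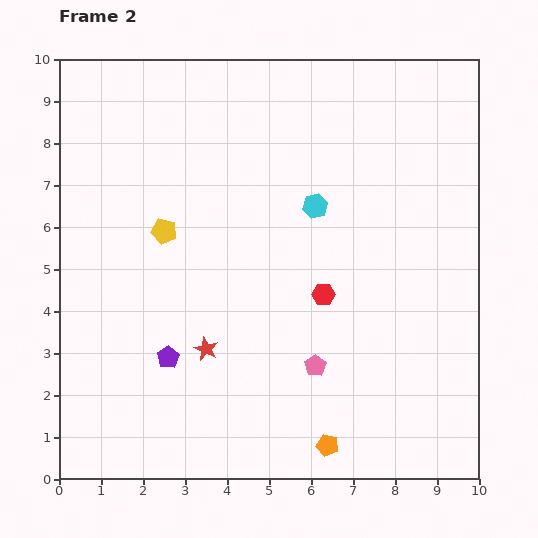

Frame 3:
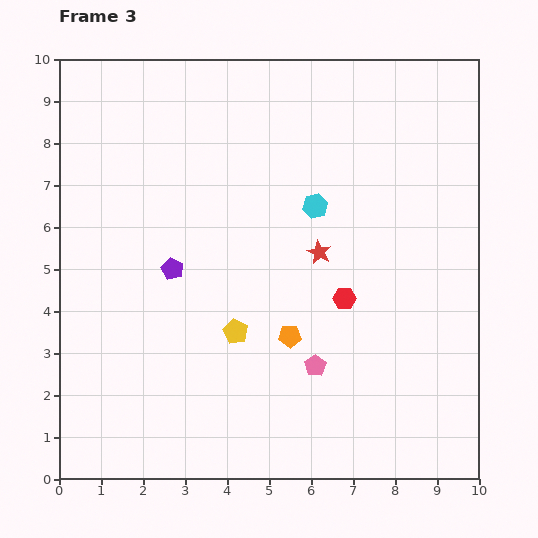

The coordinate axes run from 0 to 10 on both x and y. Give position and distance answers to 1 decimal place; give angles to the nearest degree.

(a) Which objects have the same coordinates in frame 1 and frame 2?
the pink pentagon, the cyan hexagon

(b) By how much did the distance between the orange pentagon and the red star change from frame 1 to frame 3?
-4.9

Distance in frame 1: 7.0. Distance in frame 3: 2.1.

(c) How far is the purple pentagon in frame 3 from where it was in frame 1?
4.2

The purple pentagon moved from (2.5, 0.8) to (2.7, 5.0), a distance of √(0.2² + 4.2²) ≈ 4.2.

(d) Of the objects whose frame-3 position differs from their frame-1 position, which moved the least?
the red hexagon

(moved 1.0)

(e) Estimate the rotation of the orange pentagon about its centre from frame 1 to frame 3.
30° counter-clockwise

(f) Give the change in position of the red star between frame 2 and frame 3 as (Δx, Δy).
(2.7, 2.3)

The red star was at (3.5, 3.1) in frame 2 and (6.2, 5.4) in frame 3.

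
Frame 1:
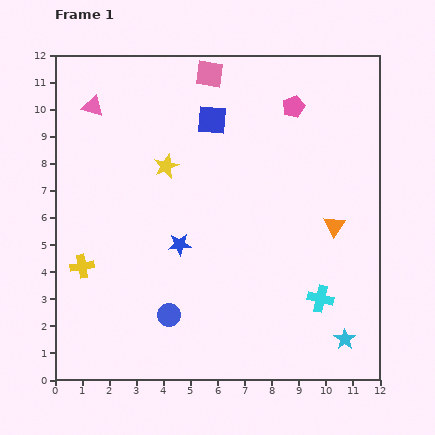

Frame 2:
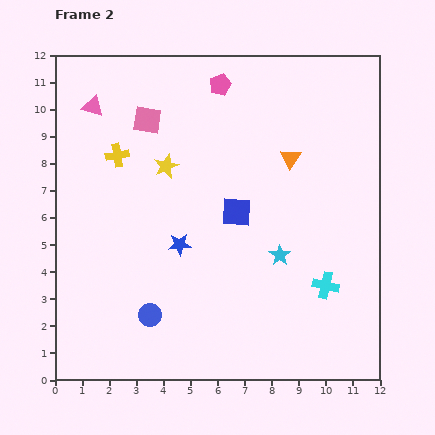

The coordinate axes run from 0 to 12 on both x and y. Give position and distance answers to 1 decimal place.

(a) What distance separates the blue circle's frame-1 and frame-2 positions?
0.7

The blue circle moved from (4.2, 2.4) to (3.5, 2.4), a distance of √(0.7² + 0.0²) ≈ 0.7.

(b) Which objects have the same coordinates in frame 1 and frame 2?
the pink triangle, the blue star, the yellow star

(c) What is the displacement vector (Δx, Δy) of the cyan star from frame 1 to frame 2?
(-2.4, 3.1)

The cyan star was at (10.7, 1.5) in frame 1 and (8.3, 4.6) in frame 2.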